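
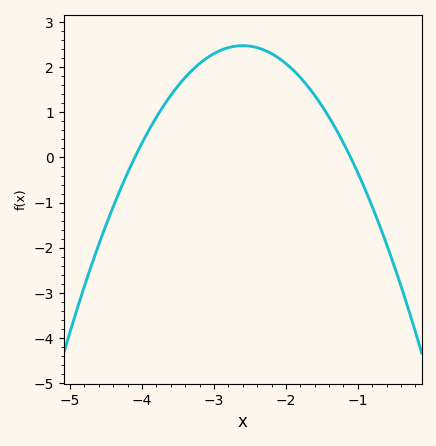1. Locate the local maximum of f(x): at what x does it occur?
-2.6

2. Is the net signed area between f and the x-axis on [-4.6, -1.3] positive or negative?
positive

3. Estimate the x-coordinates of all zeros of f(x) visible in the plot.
-4.1, -1.1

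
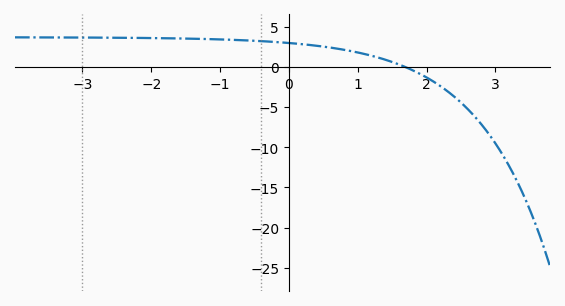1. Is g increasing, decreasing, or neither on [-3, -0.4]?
decreasing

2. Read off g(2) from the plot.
-1.5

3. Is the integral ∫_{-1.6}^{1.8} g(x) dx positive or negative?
positive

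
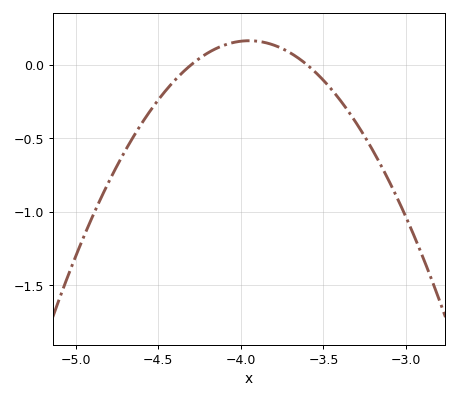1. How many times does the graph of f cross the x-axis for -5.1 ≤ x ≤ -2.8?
2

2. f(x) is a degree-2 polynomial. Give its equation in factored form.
y = -1.33(x + 4.3)(x + 3.6)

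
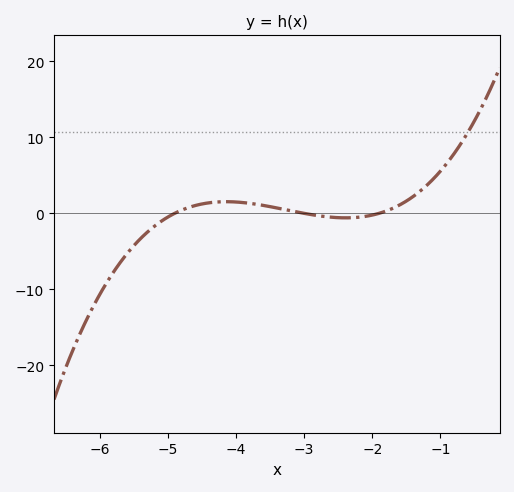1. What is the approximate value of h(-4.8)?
0.412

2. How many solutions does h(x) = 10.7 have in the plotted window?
1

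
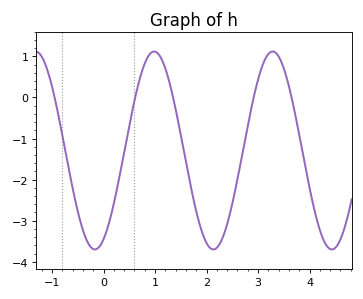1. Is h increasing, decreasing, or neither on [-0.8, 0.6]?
neither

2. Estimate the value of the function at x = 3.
0.4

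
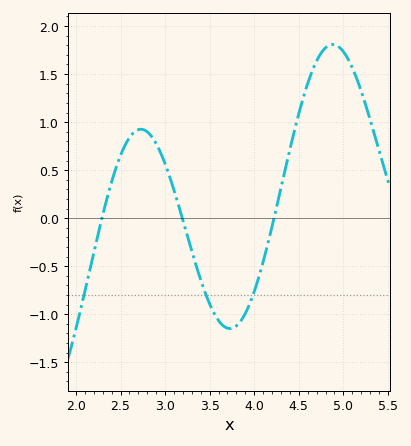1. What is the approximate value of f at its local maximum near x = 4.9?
1.8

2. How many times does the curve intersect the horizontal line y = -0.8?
3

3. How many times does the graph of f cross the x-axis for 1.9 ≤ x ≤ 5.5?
3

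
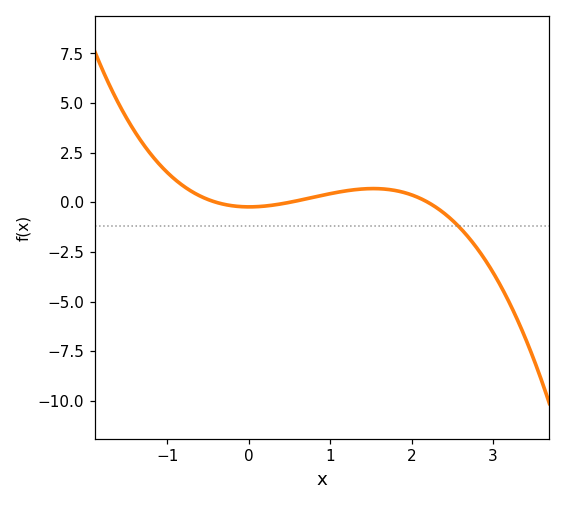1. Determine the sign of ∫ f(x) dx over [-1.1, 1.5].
positive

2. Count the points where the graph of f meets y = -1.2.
1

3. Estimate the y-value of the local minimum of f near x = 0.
0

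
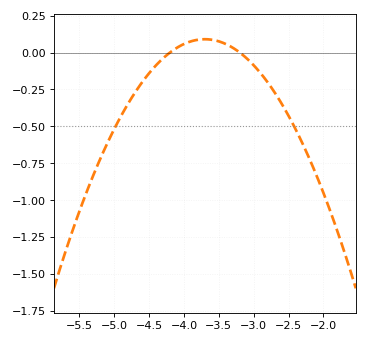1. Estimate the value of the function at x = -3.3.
0.04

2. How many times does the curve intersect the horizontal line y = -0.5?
2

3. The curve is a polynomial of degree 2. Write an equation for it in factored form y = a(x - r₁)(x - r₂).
y = -0.36(x + 4.2)(x + 3.2)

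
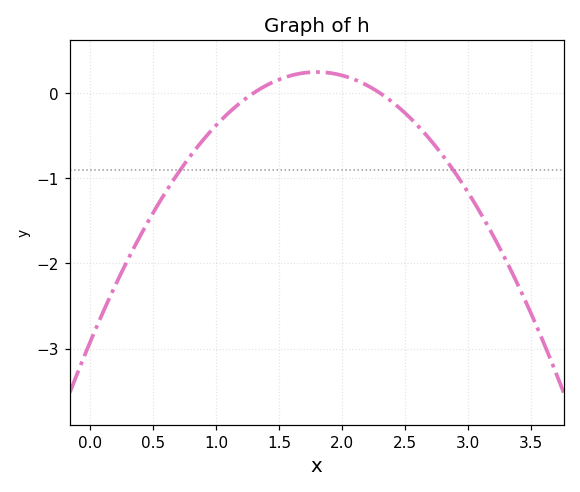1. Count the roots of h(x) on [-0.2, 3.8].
2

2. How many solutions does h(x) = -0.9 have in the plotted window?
2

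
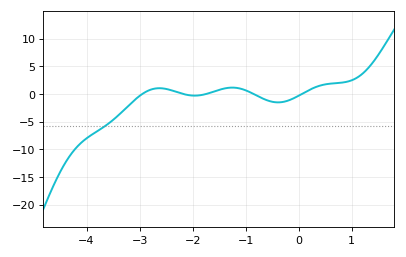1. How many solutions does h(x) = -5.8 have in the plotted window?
1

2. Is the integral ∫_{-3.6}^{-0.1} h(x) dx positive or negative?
negative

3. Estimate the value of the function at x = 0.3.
1.17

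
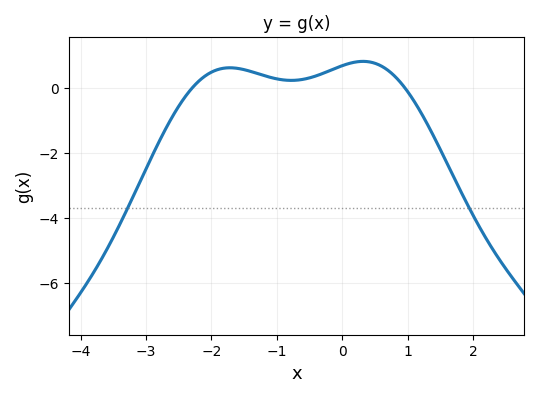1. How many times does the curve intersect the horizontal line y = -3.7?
2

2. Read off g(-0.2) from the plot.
0.524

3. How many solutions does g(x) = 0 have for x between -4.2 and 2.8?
2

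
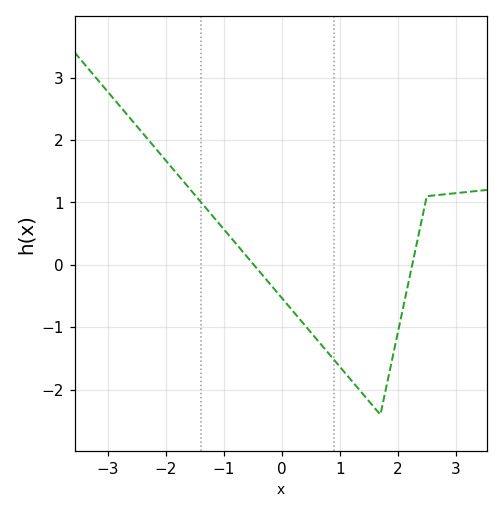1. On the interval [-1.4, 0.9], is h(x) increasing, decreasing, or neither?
decreasing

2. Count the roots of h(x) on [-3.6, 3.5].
2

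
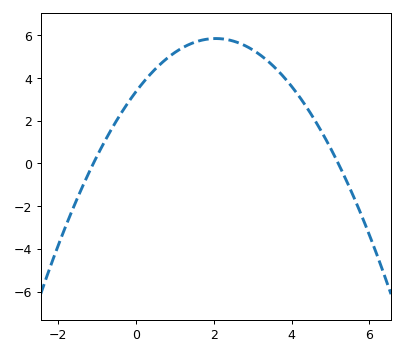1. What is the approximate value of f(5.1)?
0.366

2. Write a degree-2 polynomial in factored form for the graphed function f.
y = -0.59(x + 1.1)(x - 5.2)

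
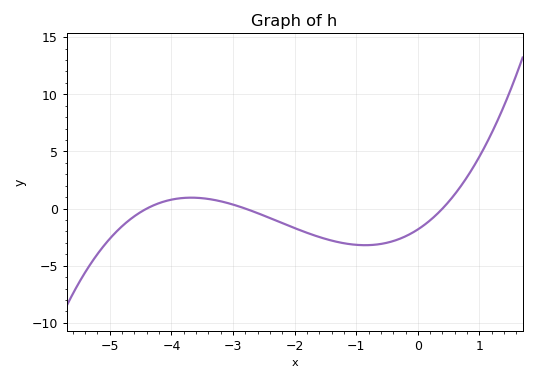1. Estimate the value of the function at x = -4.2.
0.477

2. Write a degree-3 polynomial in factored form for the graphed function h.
y = 0.37(x + 4.4)(x + 2.8)(x - 0.4)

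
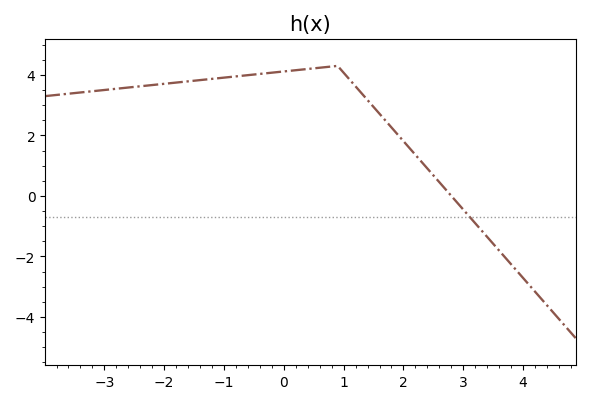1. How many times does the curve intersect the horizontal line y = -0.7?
1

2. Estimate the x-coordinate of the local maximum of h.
0.896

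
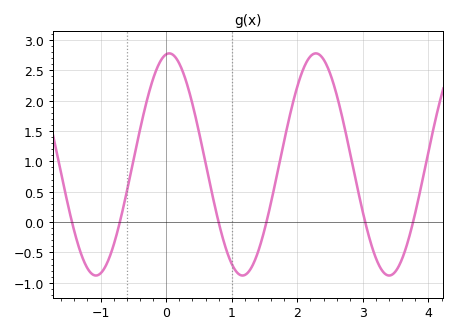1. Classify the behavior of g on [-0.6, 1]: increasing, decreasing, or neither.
neither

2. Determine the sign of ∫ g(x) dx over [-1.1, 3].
positive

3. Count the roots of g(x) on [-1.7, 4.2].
6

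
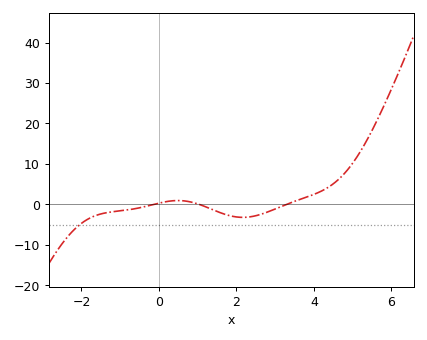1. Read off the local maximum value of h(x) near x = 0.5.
0.901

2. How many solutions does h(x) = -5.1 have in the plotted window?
1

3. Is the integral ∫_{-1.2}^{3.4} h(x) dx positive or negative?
negative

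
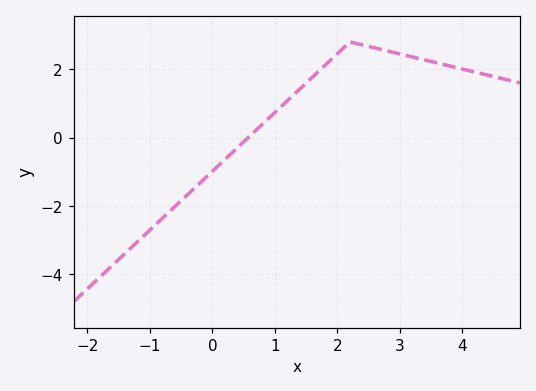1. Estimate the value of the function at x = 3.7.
2.2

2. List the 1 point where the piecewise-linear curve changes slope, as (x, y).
(2.2, 2.8)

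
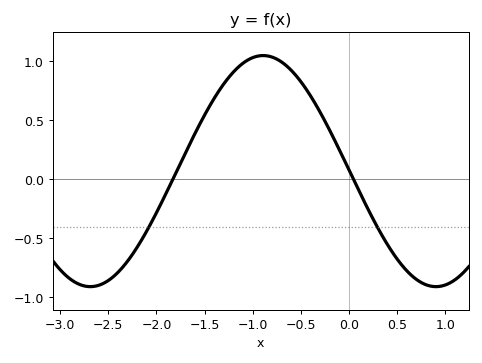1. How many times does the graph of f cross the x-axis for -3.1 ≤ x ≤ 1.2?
2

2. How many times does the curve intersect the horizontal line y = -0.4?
2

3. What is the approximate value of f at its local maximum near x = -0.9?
1.05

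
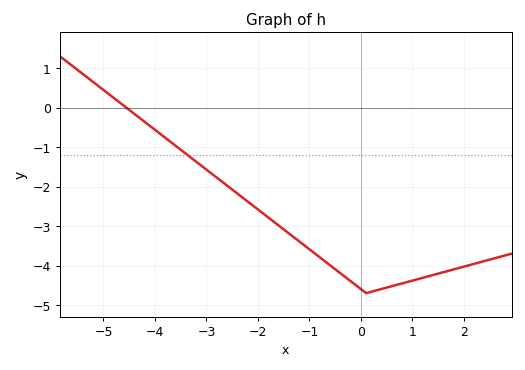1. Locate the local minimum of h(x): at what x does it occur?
0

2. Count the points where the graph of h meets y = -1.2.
1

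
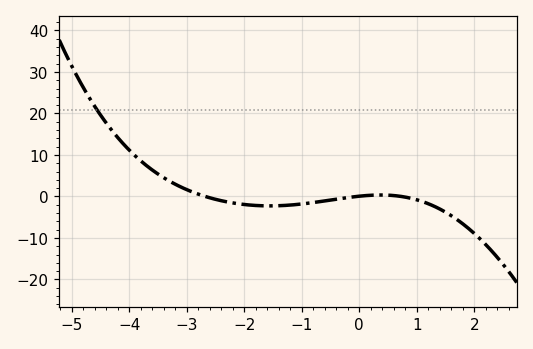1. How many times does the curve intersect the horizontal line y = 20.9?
1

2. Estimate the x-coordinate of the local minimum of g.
-1.56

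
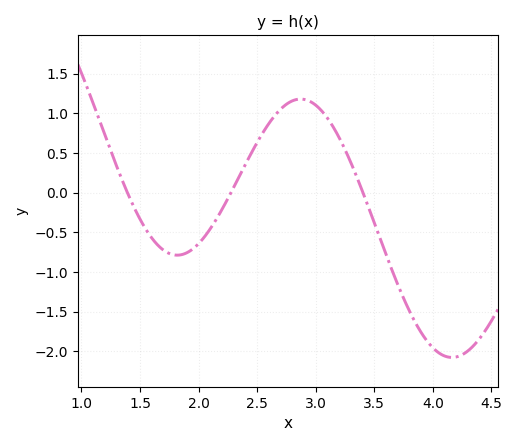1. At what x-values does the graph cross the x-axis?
1.39, 2.28, 3.4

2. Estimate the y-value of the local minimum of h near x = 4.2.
-2.08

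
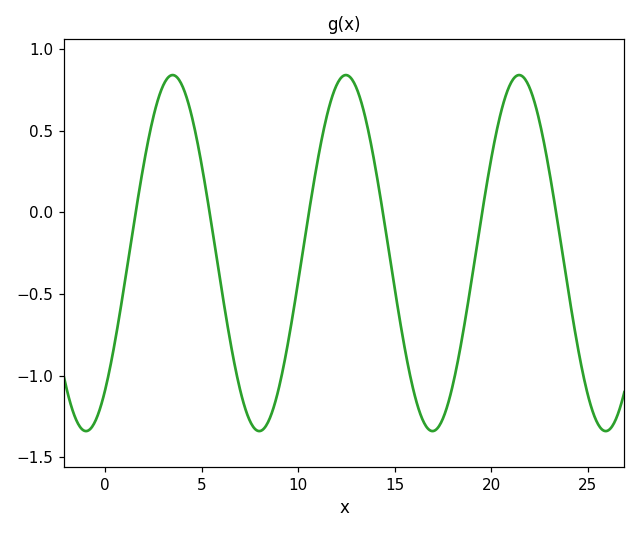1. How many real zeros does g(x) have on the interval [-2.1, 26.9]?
6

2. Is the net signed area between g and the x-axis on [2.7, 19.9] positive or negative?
negative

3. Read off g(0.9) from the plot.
-0.511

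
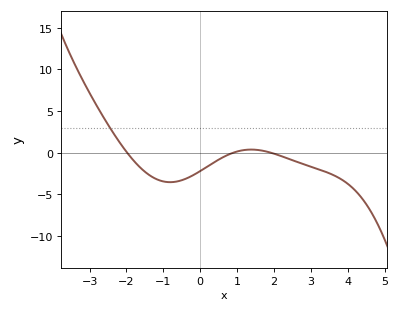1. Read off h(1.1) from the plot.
0.255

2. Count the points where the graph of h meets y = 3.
1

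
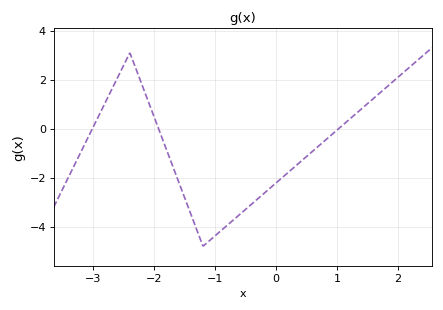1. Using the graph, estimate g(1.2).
0.4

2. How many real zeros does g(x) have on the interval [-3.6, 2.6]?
3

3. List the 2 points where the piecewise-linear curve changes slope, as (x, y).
(-2.4, 3.1); (-1.2, -4.8)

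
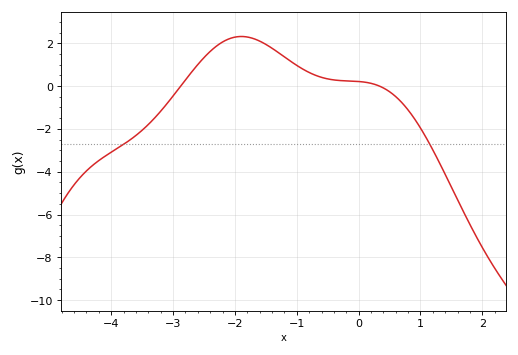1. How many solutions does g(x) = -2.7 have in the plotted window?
2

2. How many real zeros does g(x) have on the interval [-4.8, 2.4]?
2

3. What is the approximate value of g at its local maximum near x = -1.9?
2.32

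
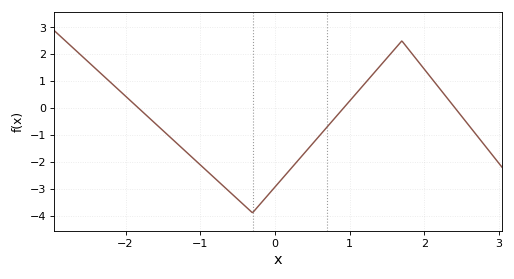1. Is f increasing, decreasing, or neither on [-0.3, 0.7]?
increasing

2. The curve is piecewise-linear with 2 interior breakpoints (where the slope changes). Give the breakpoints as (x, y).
(-0.3, -3.9); (1.7, 2.5)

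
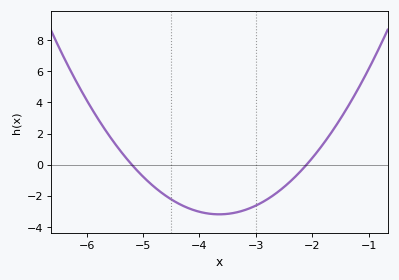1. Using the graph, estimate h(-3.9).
-3.11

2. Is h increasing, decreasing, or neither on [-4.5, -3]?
neither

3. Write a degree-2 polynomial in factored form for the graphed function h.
y = 1.33(x + 5.2)(x + 2.1)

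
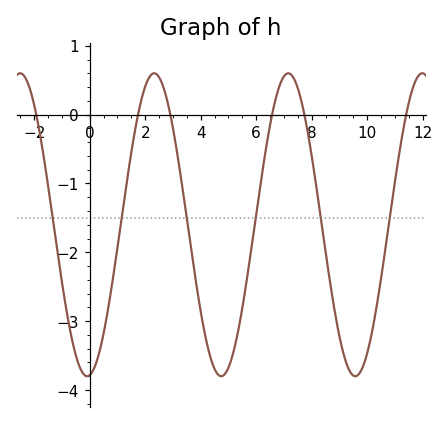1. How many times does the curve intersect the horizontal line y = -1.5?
6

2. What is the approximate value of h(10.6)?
-2.1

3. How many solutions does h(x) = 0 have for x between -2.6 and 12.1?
6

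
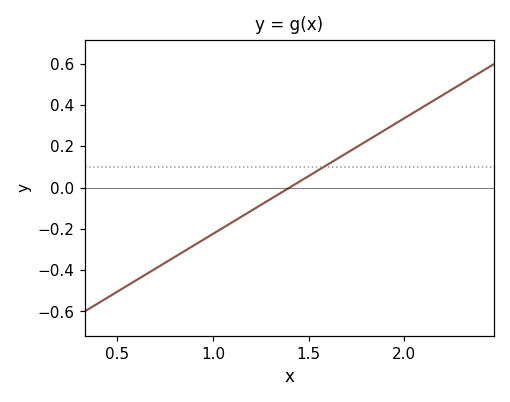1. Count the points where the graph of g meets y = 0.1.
1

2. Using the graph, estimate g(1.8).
0.224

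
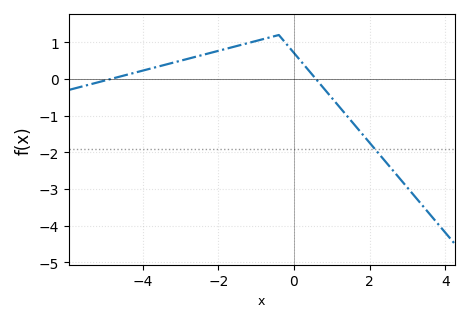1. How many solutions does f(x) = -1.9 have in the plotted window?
1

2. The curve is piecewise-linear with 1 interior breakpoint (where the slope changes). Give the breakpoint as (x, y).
(-0.4, 1.2)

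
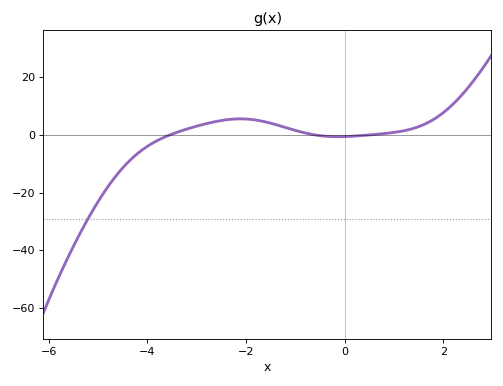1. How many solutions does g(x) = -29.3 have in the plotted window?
1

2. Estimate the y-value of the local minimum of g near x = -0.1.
-0.624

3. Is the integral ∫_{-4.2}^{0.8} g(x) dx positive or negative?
positive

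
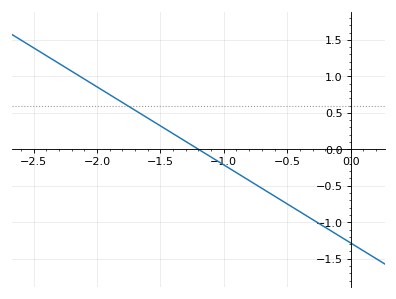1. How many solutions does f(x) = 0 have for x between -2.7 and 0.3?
1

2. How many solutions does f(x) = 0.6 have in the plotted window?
1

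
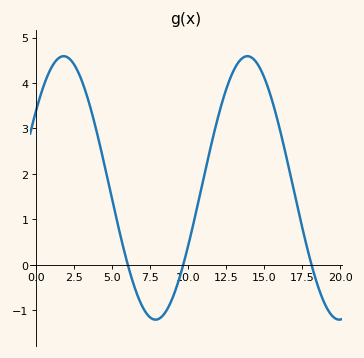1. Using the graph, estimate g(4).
2.9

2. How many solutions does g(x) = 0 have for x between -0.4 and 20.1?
3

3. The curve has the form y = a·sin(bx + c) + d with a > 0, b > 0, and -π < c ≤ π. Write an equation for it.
y = 2.9sin(0.52x + 0.63) + 1.69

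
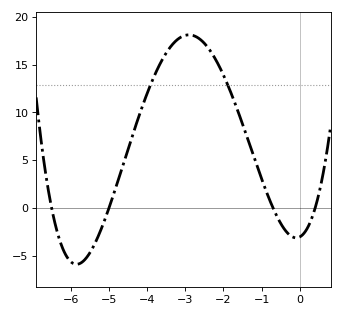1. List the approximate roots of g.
-6.4, -5, -0.6, 0.4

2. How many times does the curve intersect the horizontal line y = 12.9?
2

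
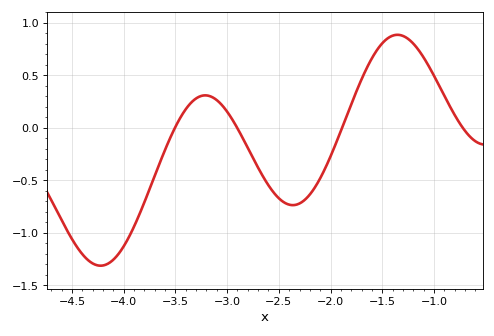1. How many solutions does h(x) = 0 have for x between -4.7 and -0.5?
4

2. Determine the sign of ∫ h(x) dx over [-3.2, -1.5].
negative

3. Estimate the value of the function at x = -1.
0.5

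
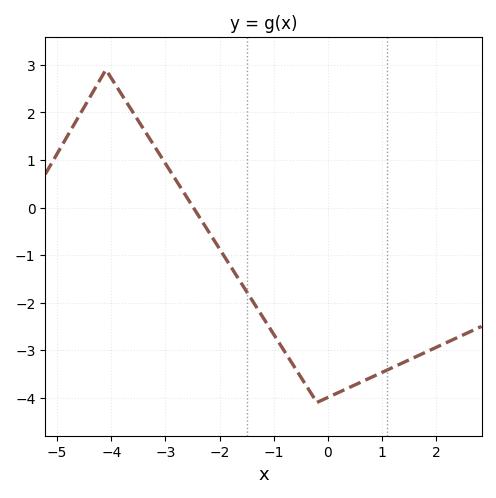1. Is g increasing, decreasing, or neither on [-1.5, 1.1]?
neither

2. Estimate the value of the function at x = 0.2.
-3.89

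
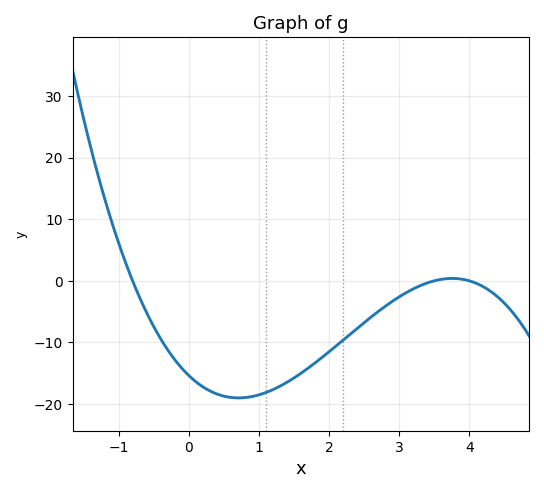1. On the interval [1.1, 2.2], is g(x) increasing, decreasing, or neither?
increasing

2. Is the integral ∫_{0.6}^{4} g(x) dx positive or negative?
negative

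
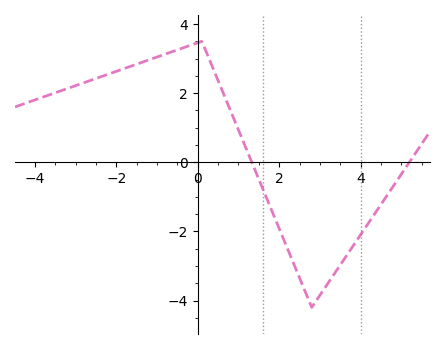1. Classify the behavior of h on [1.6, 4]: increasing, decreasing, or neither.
neither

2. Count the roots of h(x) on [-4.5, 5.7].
2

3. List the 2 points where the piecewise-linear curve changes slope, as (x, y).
(0.1, 3.5); (2.8, -4.2)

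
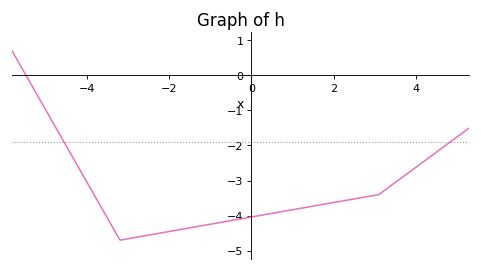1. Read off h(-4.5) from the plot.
-2.03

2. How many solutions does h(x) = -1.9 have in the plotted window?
2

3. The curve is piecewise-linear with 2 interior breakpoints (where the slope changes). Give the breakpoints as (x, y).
(-3.2, -4.7); (3.1, -3.4)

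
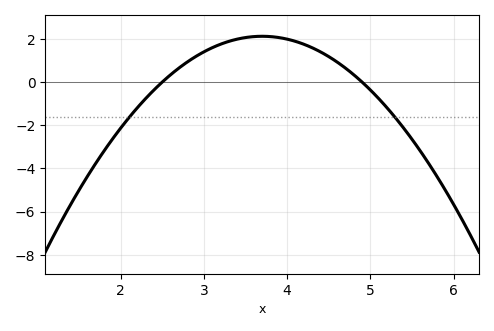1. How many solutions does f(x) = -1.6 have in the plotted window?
2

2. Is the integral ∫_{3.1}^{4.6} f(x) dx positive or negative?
positive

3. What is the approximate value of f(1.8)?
-3.2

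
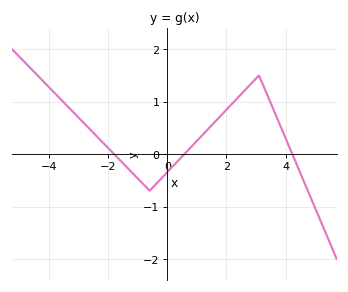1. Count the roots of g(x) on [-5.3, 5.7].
3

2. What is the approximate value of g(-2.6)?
0.5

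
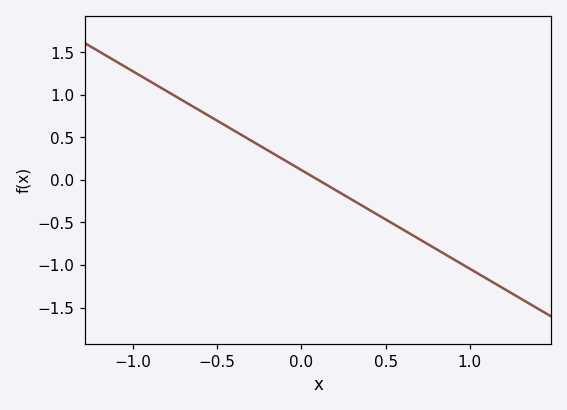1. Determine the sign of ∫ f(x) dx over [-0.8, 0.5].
positive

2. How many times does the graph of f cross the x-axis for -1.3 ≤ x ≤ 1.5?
1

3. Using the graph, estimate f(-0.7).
0.928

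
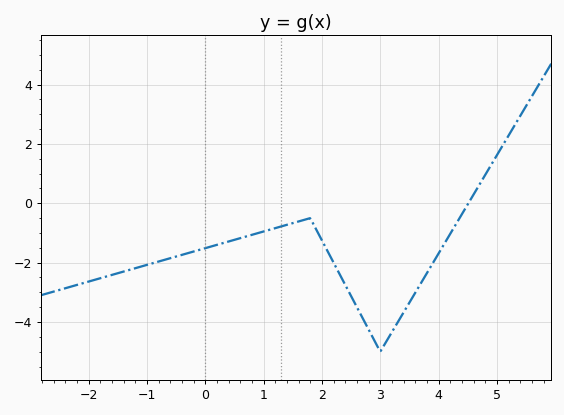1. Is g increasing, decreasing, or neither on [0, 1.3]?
increasing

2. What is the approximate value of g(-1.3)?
-2.24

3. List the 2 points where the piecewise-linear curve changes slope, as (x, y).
(1.8, -0.5); (3, -5)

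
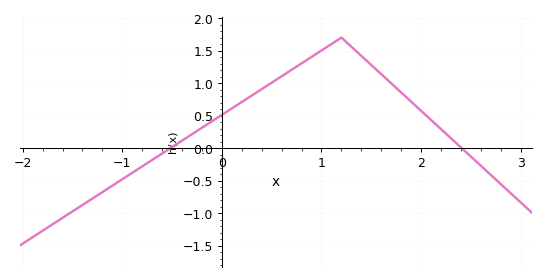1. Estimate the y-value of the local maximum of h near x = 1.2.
1.7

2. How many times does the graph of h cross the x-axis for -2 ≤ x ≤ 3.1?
2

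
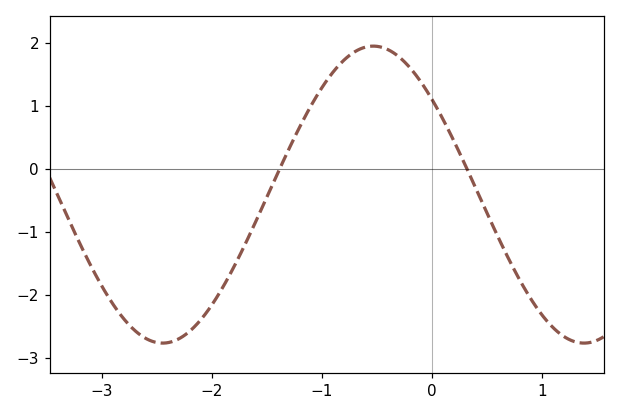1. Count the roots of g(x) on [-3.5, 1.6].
2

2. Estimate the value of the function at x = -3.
-1.86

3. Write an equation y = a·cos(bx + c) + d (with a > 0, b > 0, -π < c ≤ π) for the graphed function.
y = 2.36cos(1.64x + 0.872) - 0.41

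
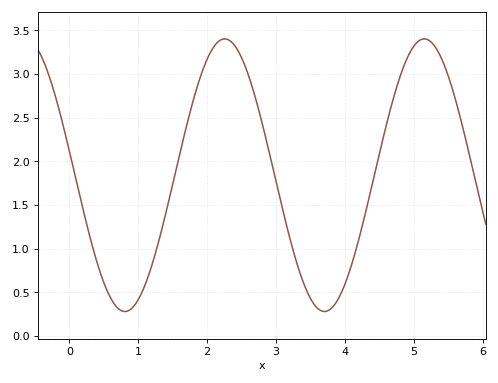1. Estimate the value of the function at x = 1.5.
1.75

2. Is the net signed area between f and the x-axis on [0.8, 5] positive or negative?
positive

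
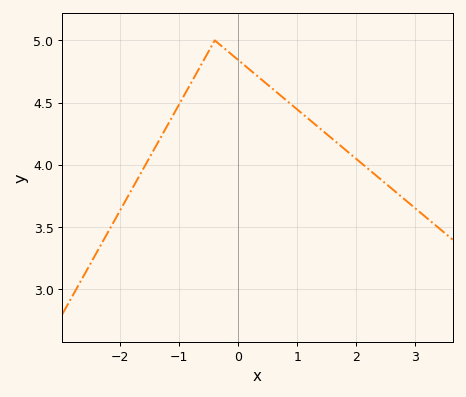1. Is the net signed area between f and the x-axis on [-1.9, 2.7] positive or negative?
positive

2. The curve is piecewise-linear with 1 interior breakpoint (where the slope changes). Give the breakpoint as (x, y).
(-0.4, 5)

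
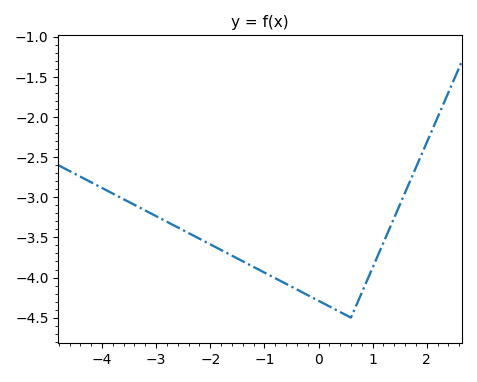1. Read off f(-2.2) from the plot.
-3.52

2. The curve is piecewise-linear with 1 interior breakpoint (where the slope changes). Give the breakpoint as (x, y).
(0.6, -4.5)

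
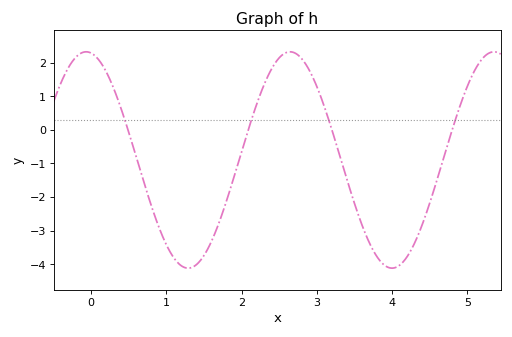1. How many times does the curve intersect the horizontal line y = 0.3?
4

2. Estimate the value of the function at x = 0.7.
-1.55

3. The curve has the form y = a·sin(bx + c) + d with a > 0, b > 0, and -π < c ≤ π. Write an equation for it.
y = 3.22sin(2.32x + 1.72) - 0.9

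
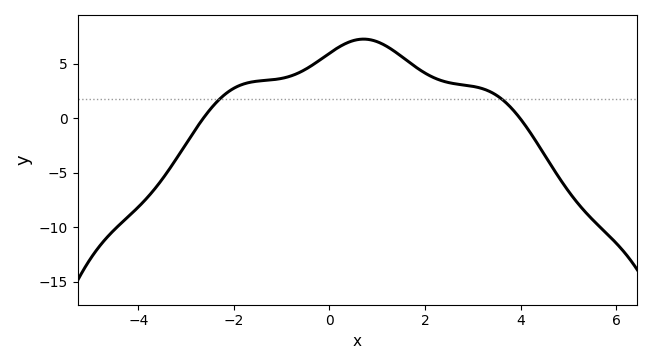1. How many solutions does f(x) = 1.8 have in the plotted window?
2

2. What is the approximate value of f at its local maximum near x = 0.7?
7.28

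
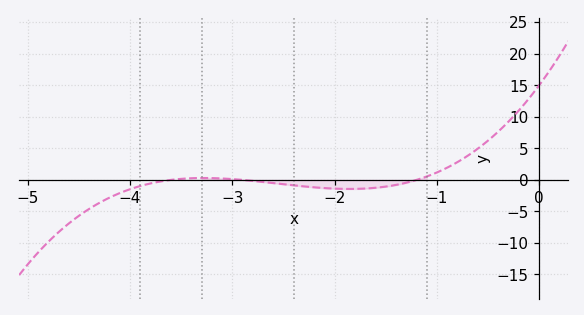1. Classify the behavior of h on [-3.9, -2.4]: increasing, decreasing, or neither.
neither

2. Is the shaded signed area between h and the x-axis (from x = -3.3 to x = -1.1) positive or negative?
negative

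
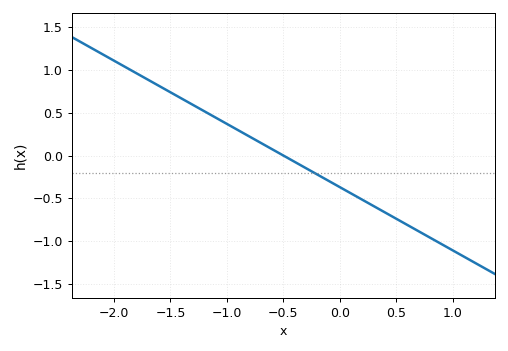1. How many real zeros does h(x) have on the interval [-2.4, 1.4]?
1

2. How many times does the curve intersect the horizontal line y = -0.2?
1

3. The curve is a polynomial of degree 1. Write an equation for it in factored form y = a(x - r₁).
y = -0.74(x + 0.5)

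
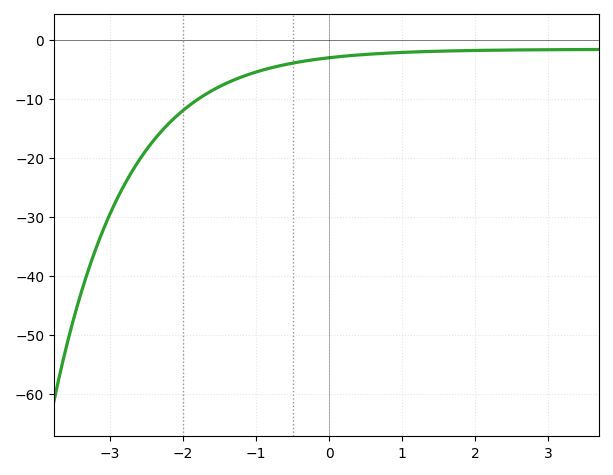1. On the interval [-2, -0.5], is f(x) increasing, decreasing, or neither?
increasing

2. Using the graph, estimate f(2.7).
-1.74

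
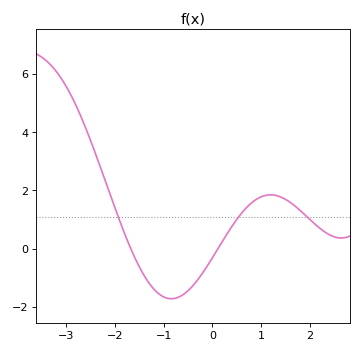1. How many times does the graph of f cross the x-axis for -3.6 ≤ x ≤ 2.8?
2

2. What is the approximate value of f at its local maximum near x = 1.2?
1.85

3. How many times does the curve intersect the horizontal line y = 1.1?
3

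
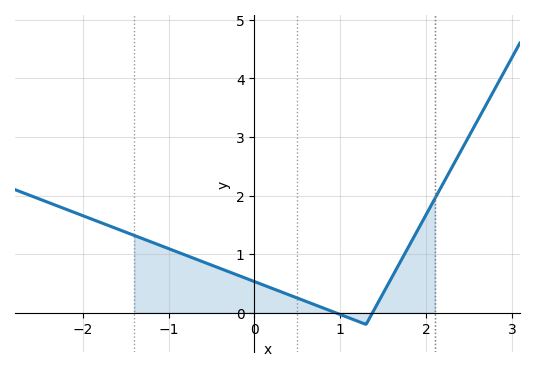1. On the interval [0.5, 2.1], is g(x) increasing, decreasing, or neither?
neither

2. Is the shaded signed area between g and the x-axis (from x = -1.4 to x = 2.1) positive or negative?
positive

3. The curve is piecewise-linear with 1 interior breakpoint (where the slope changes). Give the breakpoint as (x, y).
(1.3, -0.2)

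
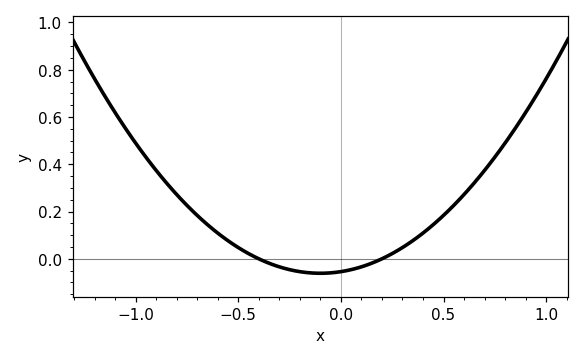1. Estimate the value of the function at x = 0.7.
0.374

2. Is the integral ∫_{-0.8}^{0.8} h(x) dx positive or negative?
positive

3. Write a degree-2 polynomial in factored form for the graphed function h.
y = 0.68(x + 0.4)(x - 0.2)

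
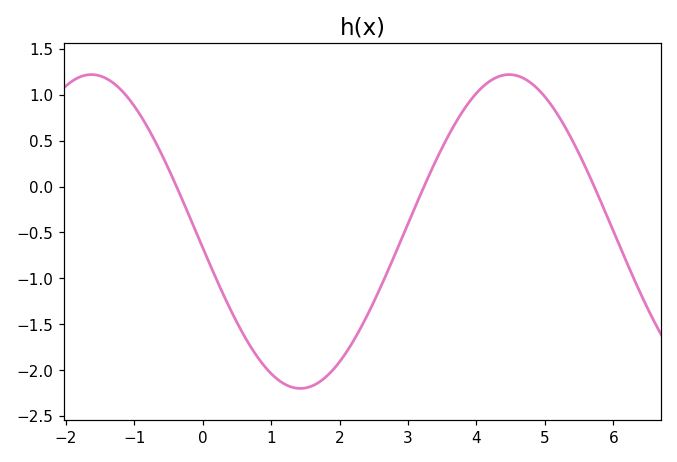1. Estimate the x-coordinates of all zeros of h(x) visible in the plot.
-0.4, 3.2, 5.8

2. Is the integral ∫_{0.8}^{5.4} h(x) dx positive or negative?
negative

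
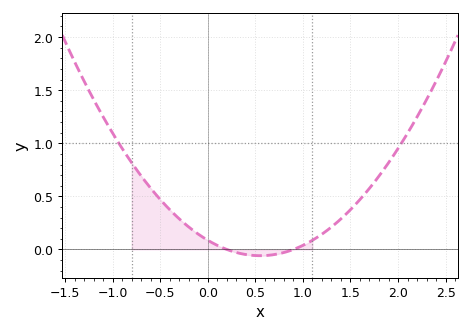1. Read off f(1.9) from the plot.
0.8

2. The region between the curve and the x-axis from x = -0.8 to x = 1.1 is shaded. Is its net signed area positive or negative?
positive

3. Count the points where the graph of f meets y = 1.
2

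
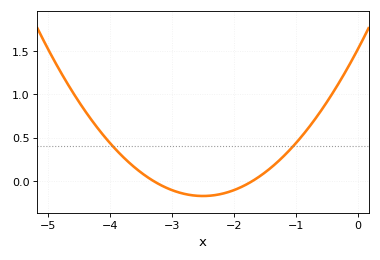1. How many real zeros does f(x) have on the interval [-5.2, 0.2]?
2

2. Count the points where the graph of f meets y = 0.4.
2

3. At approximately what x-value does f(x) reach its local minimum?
-2.5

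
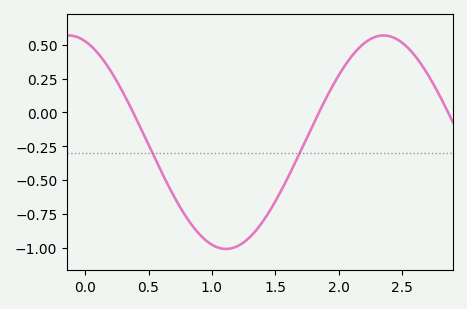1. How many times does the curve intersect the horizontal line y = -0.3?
2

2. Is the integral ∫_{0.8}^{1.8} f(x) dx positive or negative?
negative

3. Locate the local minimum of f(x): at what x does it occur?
1.1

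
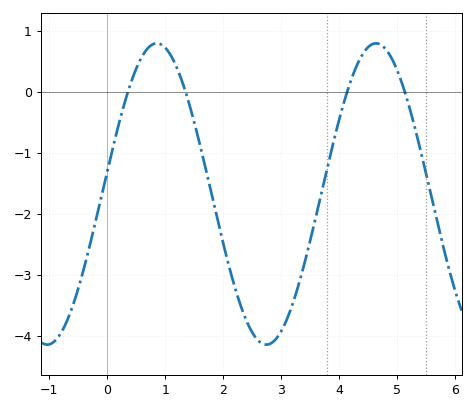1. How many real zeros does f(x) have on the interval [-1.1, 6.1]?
4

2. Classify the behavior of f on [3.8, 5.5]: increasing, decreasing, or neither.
neither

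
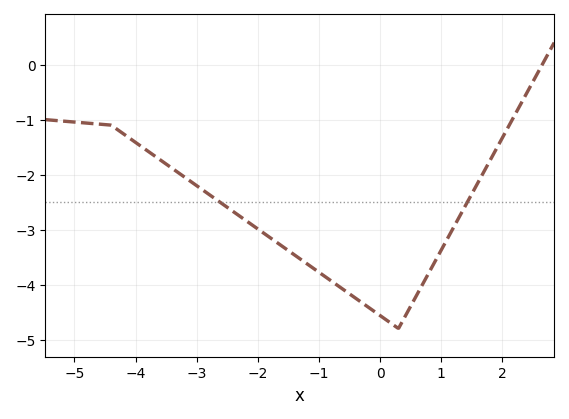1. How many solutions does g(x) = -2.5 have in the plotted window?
2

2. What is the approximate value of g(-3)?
-2.2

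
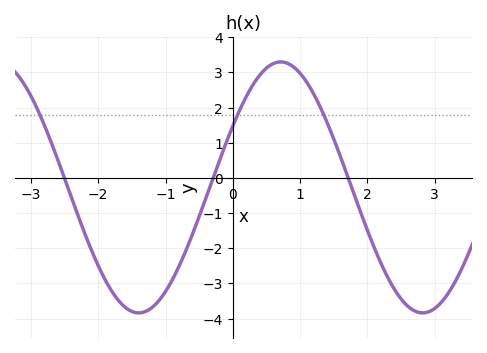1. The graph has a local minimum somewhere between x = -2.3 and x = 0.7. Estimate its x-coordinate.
-1.4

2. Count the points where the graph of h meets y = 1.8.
3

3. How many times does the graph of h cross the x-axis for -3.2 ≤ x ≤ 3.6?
3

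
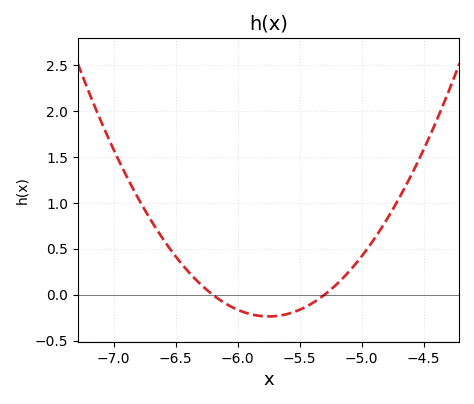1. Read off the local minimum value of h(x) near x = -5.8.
-0.235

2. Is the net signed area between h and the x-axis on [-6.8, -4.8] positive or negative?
positive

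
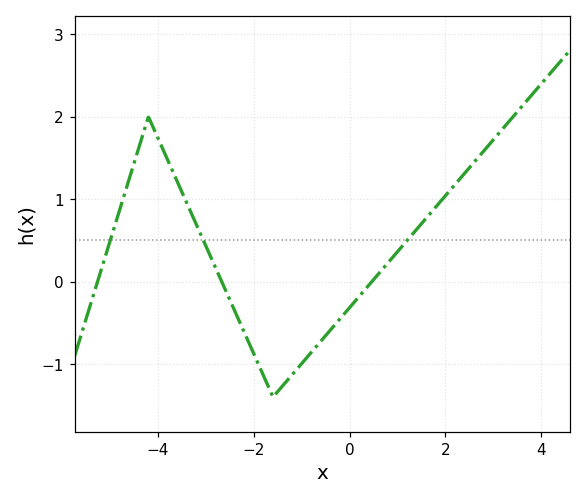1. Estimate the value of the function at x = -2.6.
-0.1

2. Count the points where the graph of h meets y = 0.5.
3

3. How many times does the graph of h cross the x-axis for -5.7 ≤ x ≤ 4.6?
3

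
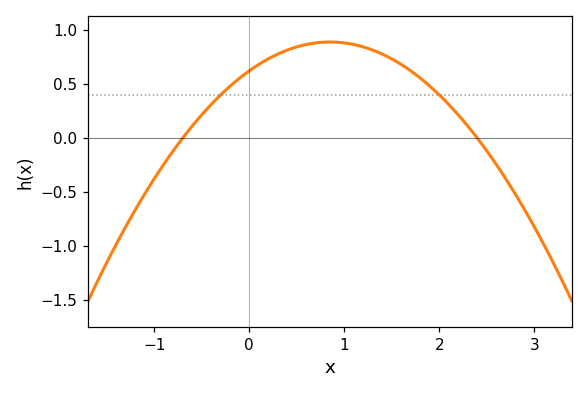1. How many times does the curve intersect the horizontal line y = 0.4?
2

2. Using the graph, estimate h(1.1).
0.866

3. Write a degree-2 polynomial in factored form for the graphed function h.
y = -0.37(x + 0.7)(x - 2.4)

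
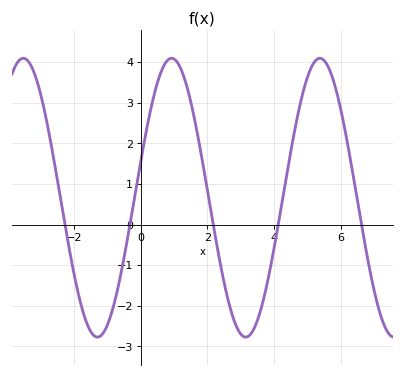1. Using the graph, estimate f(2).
0.8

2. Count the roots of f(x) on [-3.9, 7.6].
5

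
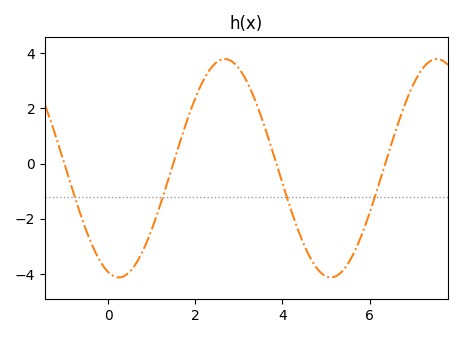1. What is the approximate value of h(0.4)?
-4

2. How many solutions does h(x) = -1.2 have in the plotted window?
4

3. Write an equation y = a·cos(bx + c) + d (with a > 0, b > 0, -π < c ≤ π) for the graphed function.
y = 3.95cos(1.3x + 2.8) - 0.17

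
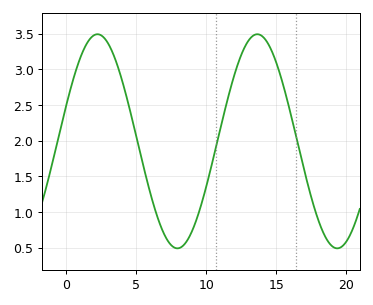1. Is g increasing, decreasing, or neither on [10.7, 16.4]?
neither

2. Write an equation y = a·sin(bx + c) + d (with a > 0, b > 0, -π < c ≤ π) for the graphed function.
y = 1.5sin(0.55x + 0.35) + 1.99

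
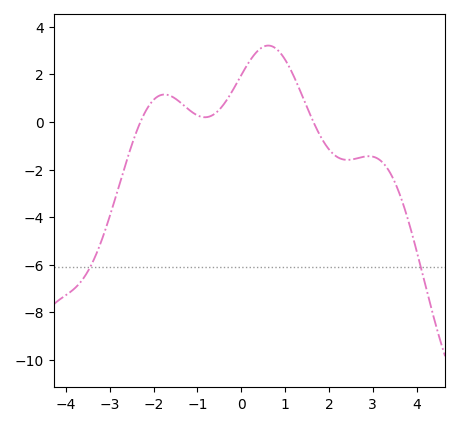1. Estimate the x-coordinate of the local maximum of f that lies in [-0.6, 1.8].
0.617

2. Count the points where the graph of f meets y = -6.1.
2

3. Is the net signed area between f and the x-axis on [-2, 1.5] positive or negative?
positive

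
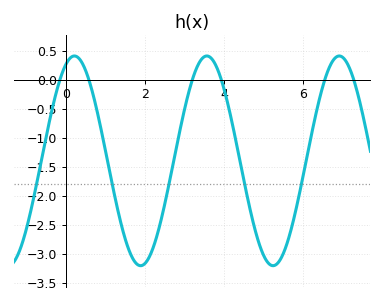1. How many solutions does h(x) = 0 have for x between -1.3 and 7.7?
6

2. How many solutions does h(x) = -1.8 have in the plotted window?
5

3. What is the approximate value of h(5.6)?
-2.8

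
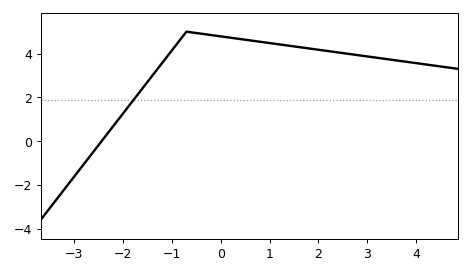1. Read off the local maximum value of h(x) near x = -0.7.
5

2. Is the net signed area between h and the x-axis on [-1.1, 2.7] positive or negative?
positive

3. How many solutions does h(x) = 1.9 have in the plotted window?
1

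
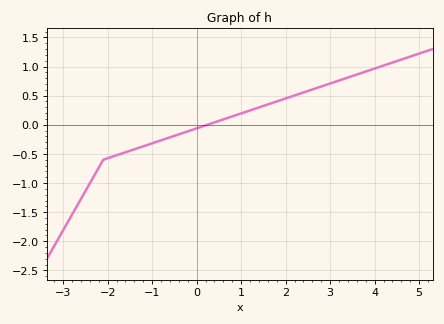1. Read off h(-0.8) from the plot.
-0.266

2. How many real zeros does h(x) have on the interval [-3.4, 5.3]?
1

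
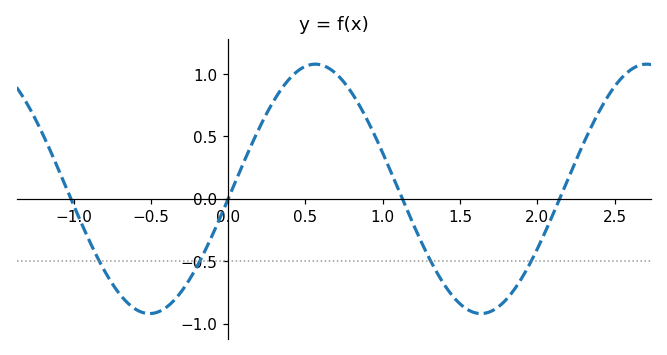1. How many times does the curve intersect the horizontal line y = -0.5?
4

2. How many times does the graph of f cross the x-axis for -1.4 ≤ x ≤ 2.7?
4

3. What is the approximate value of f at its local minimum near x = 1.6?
-0.9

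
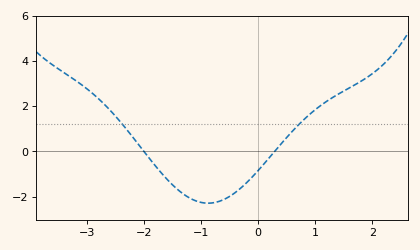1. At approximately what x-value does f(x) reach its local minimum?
-0.9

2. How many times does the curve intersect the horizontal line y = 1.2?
2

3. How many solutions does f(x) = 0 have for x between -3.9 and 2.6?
2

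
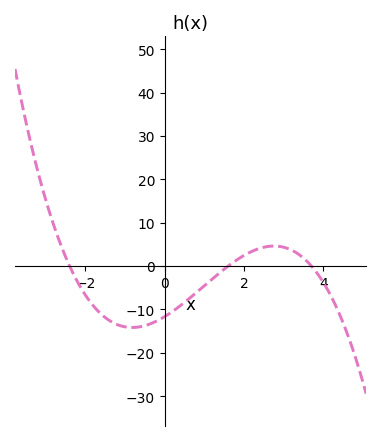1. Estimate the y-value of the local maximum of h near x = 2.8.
5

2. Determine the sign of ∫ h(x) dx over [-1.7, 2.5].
negative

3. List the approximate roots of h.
-2.4, 1.6, 3.6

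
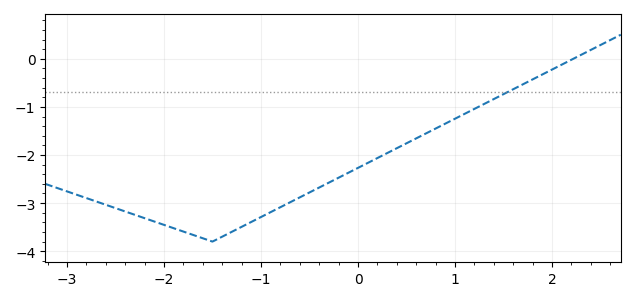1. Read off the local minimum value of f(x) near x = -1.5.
-3.8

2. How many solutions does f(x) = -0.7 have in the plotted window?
1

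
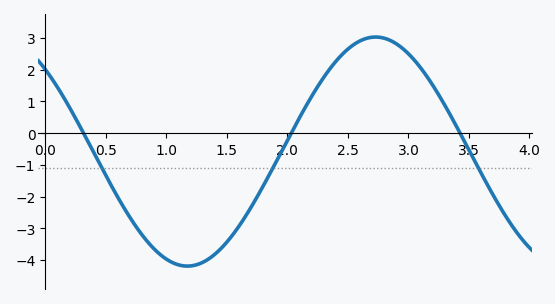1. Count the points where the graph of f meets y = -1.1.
3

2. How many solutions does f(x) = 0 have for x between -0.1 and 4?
3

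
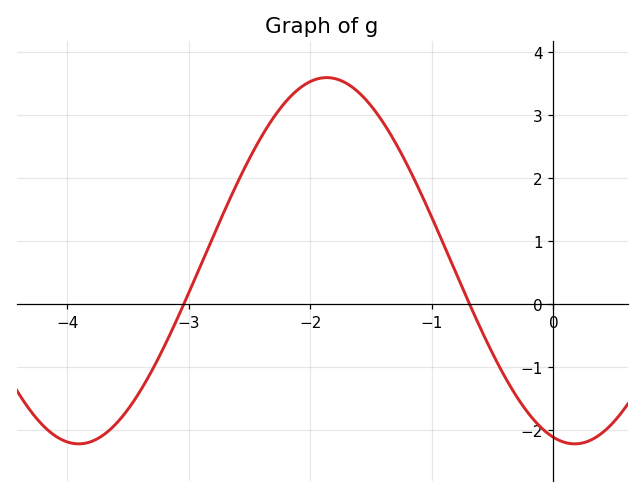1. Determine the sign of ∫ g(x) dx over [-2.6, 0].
positive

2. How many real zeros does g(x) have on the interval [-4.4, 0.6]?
2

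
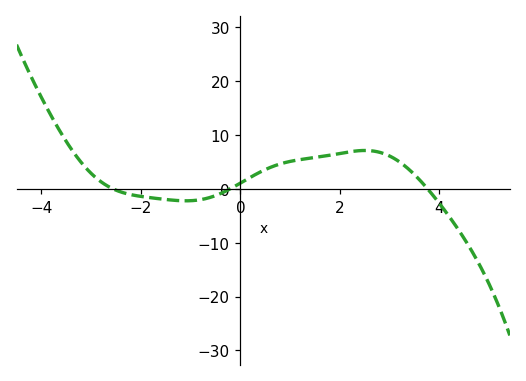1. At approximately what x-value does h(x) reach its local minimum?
-1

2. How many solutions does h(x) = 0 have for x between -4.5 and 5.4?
3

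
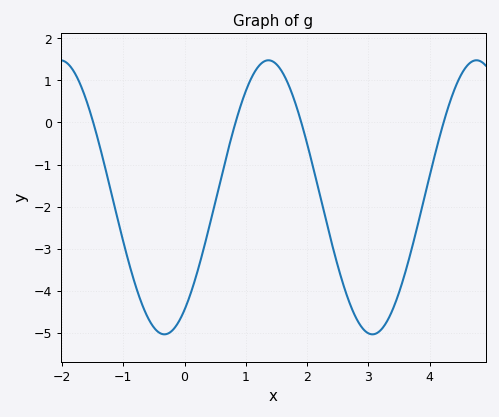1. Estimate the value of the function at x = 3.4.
-4.4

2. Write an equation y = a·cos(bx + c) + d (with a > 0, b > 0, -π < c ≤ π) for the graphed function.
y = 3.26cos(1.9x - 2.5) - 1.78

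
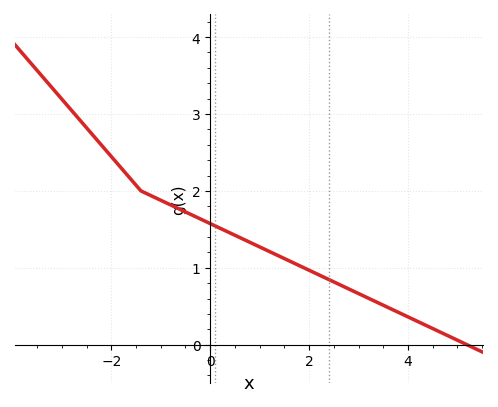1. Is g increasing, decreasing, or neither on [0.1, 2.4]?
decreasing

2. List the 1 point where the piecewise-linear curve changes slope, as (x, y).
(-1.4, 2)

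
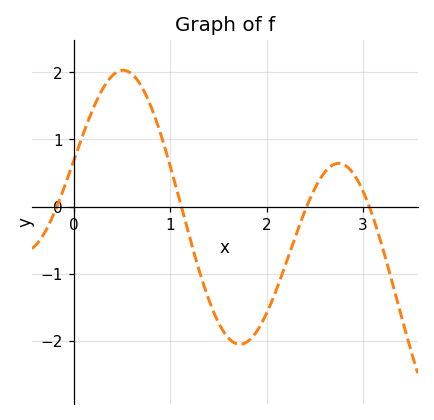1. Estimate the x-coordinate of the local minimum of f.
1.72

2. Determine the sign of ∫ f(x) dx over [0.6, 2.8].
negative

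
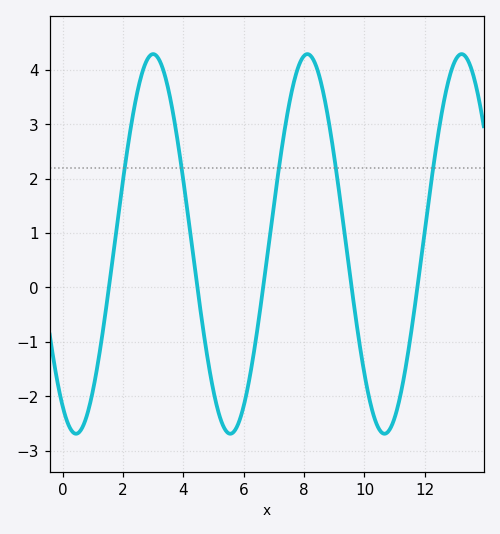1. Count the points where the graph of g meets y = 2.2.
5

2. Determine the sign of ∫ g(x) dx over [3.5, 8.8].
positive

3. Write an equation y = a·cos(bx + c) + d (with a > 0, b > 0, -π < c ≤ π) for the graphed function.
y = 3.49cos(1.23x + 2.59) + 0.8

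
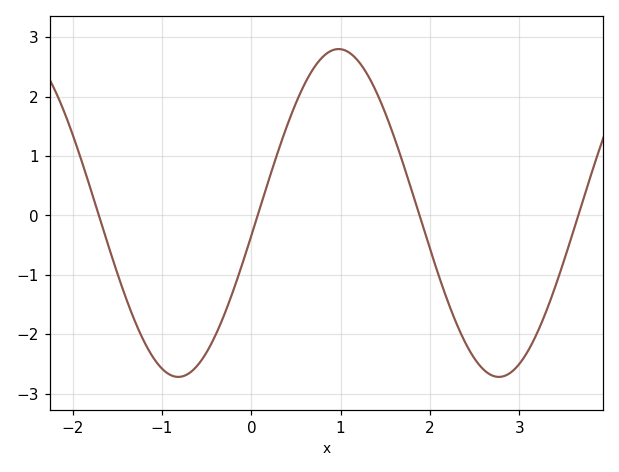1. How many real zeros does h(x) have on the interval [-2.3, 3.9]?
4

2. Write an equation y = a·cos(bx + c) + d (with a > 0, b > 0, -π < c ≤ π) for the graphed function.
y = 2.76cos(1.8x - 1.7) + 0.04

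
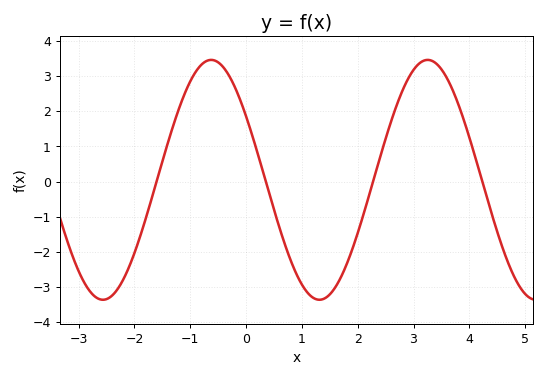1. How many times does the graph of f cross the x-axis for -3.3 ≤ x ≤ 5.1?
4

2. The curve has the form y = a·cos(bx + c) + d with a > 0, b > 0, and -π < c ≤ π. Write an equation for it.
y = 3.41cos(1.6x + 1) + 0.05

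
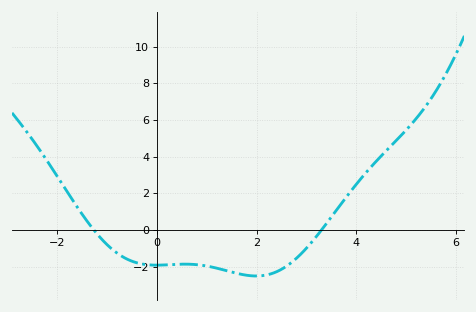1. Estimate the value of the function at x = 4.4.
3.8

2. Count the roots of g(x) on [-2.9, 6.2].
2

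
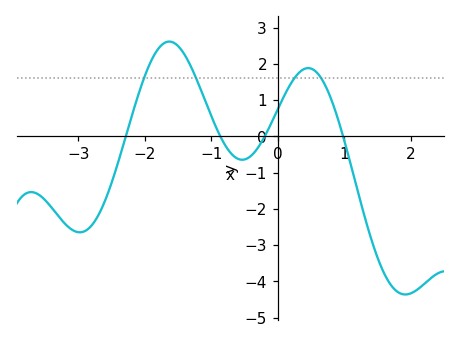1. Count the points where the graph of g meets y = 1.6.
4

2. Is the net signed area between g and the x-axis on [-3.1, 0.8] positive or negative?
positive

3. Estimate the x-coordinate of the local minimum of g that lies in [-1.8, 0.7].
-0.5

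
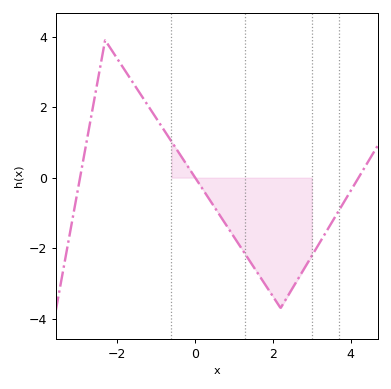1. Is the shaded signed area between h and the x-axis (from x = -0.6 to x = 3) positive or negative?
negative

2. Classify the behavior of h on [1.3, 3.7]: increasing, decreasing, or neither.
neither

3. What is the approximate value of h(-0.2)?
0.4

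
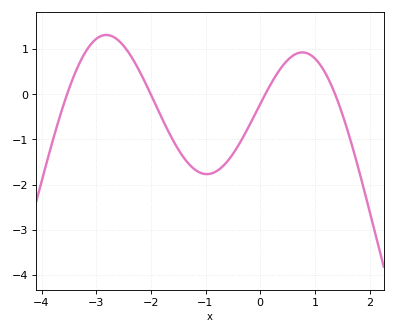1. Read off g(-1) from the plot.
-1.77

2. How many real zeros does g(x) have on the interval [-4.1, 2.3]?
4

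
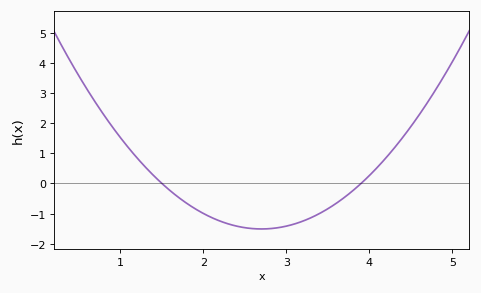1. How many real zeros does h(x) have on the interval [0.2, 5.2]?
2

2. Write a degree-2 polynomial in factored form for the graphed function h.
y = 1.05(x - 1.5)(x - 3.9)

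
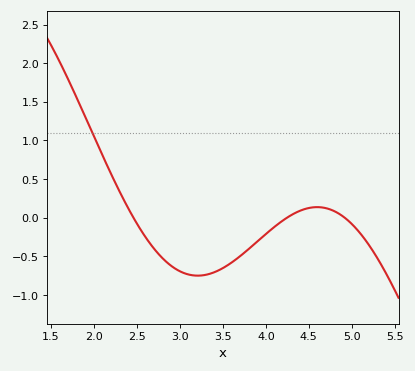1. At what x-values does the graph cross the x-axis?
2.46, 4.25, 4.92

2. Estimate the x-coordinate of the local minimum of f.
3.21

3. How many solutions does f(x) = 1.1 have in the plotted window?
1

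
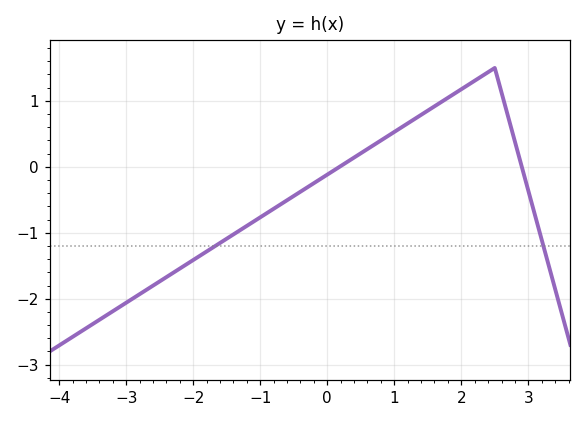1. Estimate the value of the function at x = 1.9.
1.11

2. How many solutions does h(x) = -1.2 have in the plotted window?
2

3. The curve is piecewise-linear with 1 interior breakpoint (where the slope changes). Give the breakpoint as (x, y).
(2.5, 1.5)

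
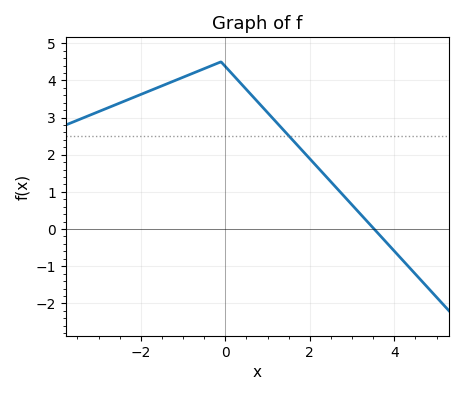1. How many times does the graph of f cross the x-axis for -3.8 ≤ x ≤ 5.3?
1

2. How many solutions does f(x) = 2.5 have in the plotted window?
1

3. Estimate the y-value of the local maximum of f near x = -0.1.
4.5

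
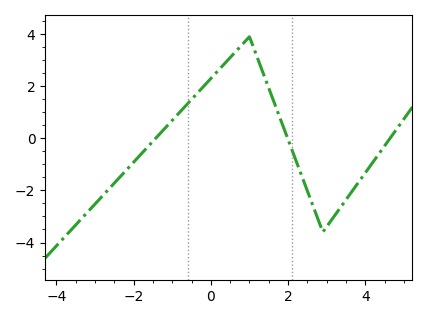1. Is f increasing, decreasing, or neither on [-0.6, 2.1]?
neither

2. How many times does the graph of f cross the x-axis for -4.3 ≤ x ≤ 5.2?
3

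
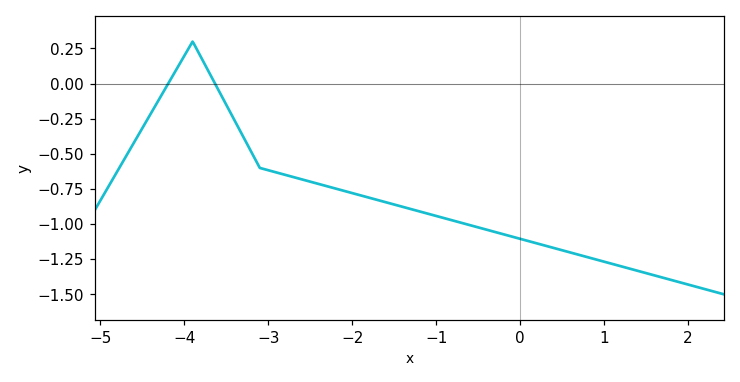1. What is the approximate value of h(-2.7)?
-0.665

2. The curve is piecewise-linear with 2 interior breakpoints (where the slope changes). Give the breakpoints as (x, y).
(-3.9, 0.3); (-3.1, -0.6)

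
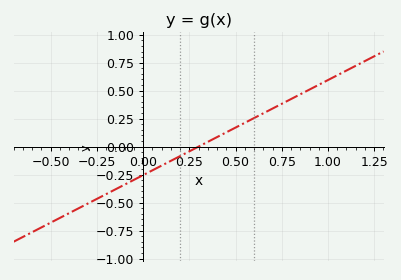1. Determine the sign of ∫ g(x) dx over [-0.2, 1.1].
positive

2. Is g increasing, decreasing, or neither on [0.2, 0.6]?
increasing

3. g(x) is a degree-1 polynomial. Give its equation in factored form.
y = 0.85(x - 0.3)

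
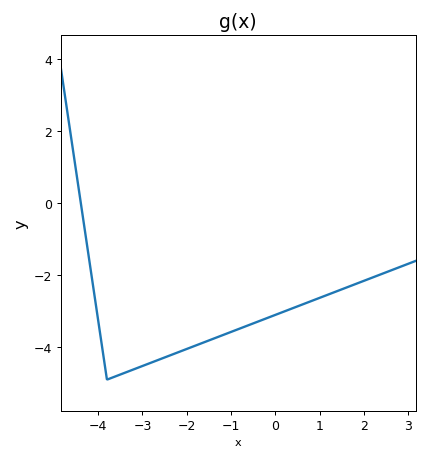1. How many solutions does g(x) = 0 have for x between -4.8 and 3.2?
1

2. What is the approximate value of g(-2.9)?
-4.47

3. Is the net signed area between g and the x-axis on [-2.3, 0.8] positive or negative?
negative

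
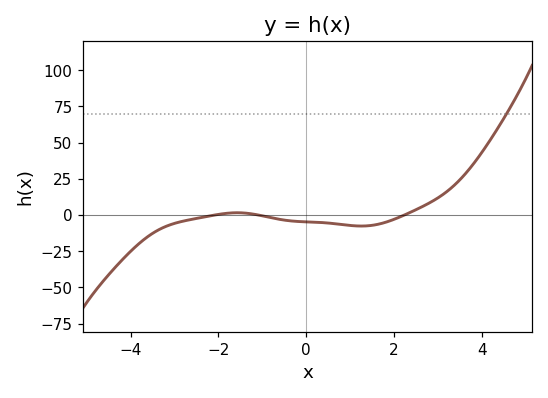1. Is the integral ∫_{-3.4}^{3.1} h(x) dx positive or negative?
negative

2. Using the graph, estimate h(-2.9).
-4.93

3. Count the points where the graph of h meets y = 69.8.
1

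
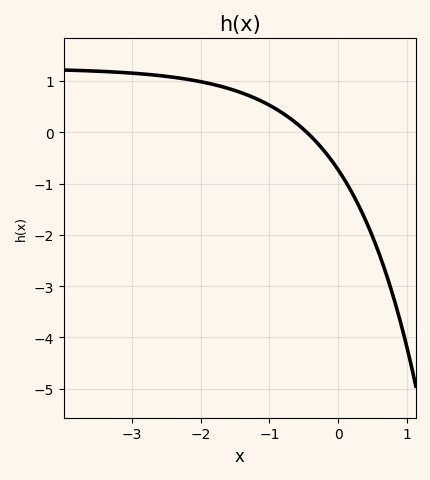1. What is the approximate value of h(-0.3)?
-0.2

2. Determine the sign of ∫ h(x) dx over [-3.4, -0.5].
positive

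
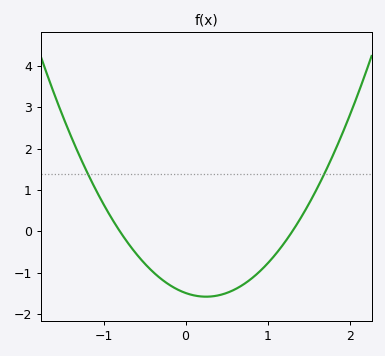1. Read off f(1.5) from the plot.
0.658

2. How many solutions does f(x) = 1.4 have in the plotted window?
2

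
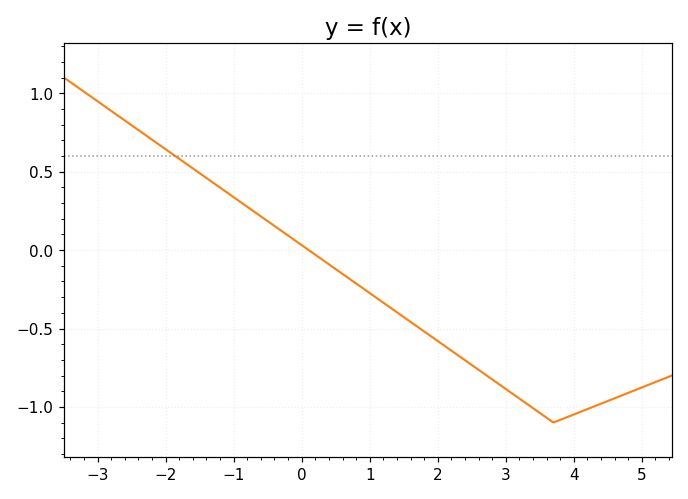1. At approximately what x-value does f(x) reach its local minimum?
3.8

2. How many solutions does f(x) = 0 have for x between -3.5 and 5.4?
1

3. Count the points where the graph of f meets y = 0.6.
1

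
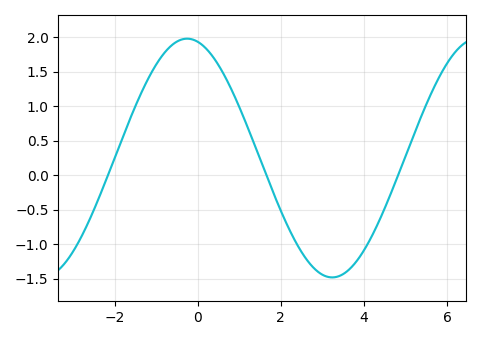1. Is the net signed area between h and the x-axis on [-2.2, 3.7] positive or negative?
positive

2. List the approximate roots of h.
-2.2, 1.6, 4.8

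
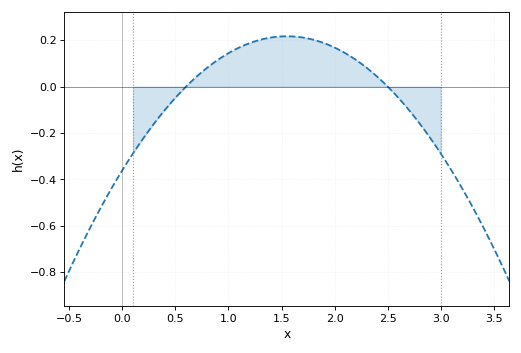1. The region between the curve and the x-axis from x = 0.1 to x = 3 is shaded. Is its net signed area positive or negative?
positive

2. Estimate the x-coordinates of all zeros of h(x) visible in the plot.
0.6, 2.5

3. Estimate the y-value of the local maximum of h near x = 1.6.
0.217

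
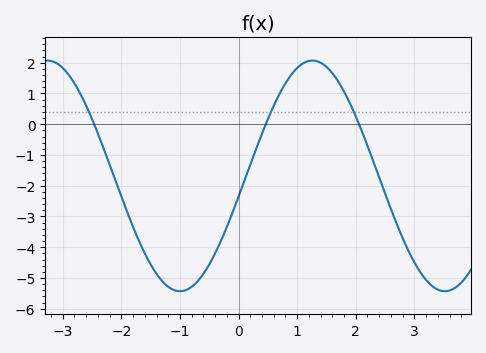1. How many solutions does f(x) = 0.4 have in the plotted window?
3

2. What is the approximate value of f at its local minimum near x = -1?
-5.4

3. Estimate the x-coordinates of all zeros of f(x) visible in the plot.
-2.5, 0.5, 2.1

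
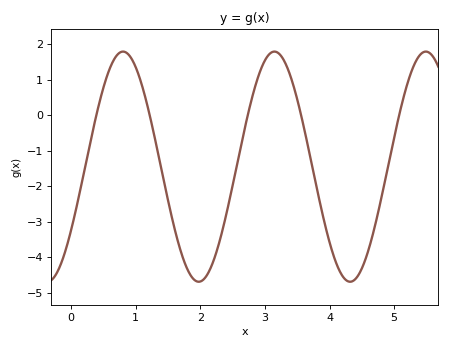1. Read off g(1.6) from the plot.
-3.19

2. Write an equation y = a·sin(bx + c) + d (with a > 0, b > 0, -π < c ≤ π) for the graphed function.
y = 3.24sin(2.68x - 0.58) - 1.45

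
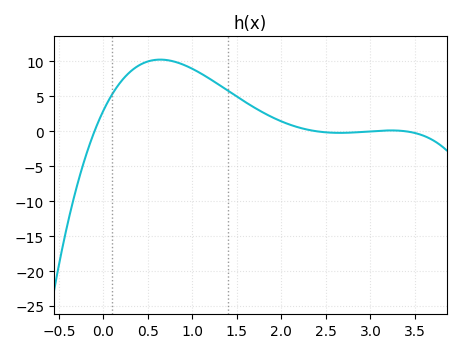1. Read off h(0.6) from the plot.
10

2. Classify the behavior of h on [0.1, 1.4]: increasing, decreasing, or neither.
neither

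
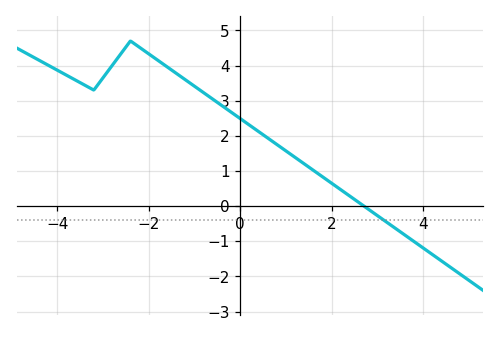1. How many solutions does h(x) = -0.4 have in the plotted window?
1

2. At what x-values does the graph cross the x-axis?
2.71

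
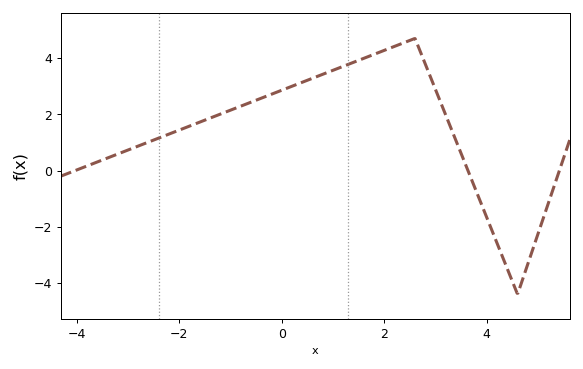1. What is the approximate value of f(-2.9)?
0.8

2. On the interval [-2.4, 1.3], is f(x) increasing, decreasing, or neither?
increasing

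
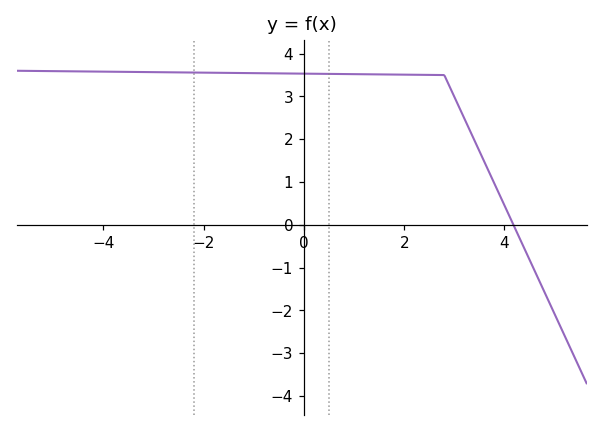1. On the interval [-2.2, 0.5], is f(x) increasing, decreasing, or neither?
decreasing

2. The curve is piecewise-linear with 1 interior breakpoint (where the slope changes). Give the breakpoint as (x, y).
(2.8, 3.5)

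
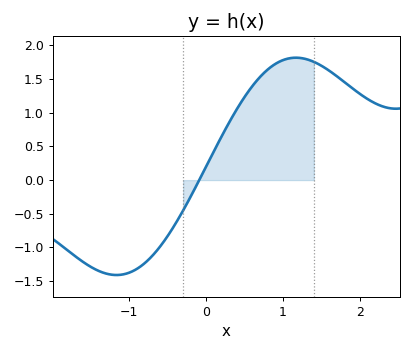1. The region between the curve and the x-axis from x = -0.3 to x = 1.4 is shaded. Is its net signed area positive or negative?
positive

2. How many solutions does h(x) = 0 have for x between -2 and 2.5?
1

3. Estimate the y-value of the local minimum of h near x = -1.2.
-1.4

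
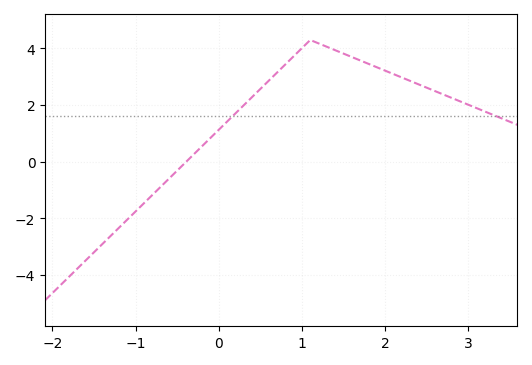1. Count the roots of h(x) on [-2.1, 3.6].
1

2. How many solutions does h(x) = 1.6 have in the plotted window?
2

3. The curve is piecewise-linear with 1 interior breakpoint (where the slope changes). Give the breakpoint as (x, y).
(1.1, 4.3)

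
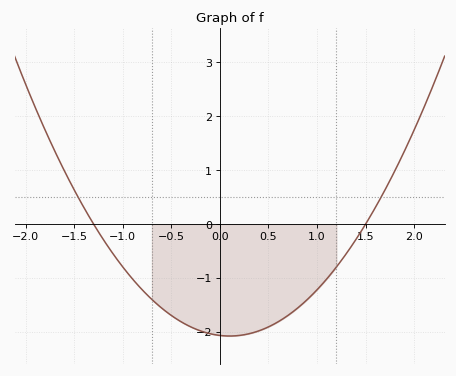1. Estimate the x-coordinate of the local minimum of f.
0.1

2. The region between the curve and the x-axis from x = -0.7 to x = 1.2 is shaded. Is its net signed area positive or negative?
negative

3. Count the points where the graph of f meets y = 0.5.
2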